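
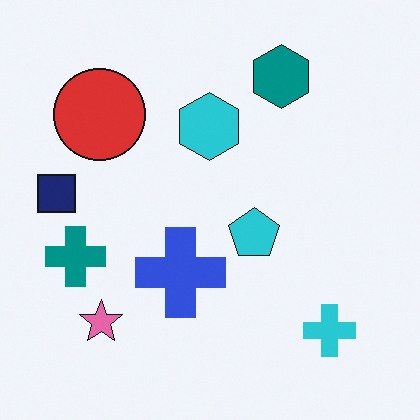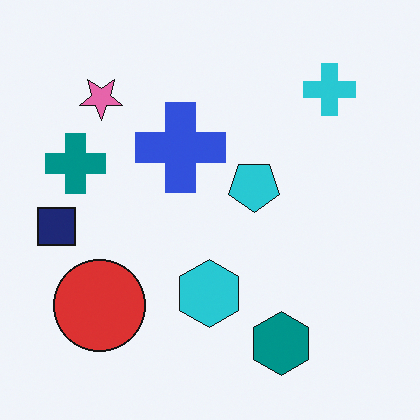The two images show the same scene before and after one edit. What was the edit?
Flipped vertically (top ↔ bottom).

The teal hexagon is in the top-right of the first image and the bottom-right of the second — shapes on opposite sides of the horizontal midline have swapped in a mirror flip.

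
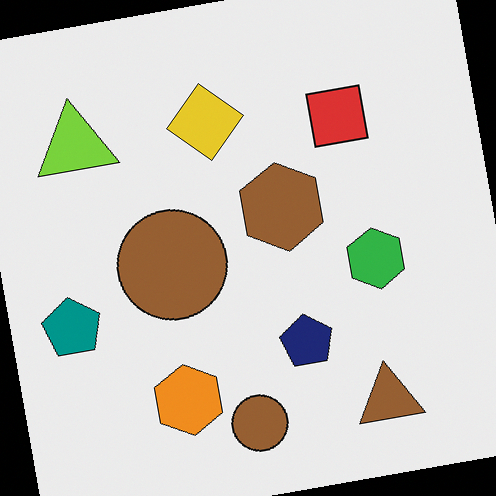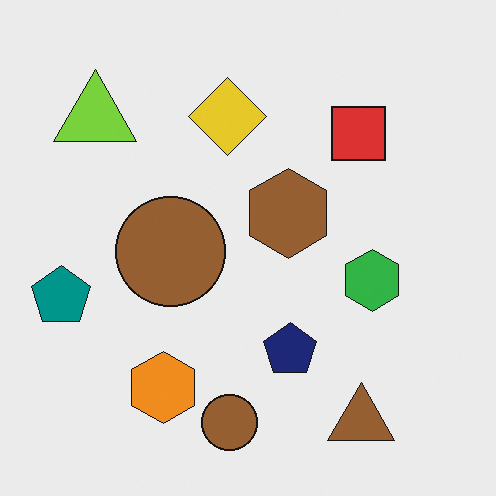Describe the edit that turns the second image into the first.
Rotated counter-clockwise by a slight angle.

Every shape is tilted by the same angle and the image corners show triangular fill wedges — a whole-image rotation by a non-right angle.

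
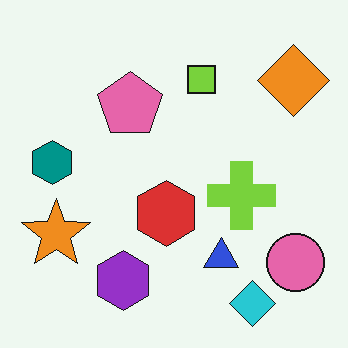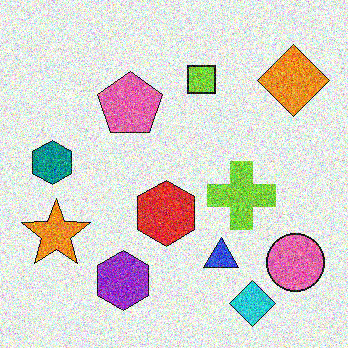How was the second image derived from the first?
Degraded with a thick layer of grain.

Random speckle covers the whole image, including the flat background.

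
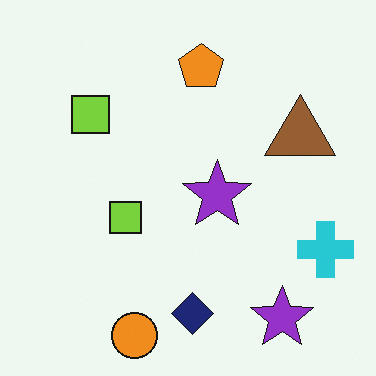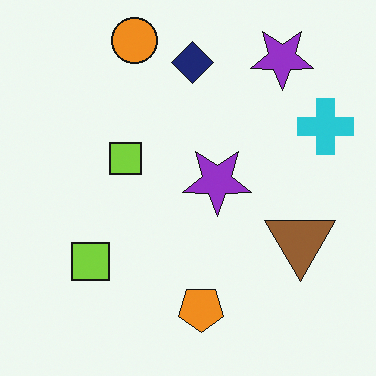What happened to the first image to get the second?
The transformation is: flipped vertically (top ↔ bottom).

The orange circle is in the bottom of the first image and the top of the second — shapes on opposite sides of the horizontal midline have swapped in a mirror flip.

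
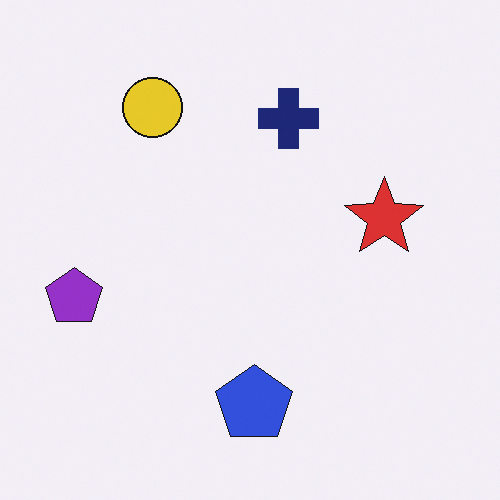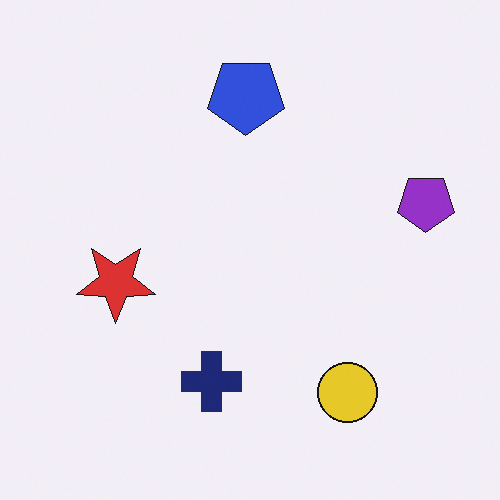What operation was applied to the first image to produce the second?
It was rotated 180°.

The purple pentagon sits in the left of the first image and the right of the second — consistent with a whole-image 180° rotation.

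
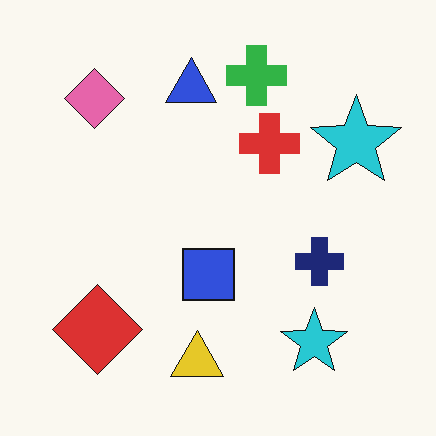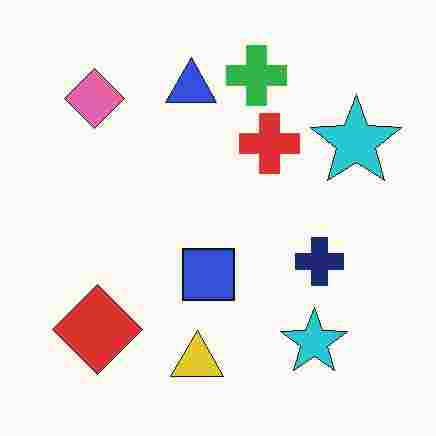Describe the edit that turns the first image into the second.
The second image is the first heavily JPEG-compressed with obvious blocking artifacts.

Blocky 8×8 compression artifacts appear around shape edges and the flat background shows ringing — characteristic JPEG degradation.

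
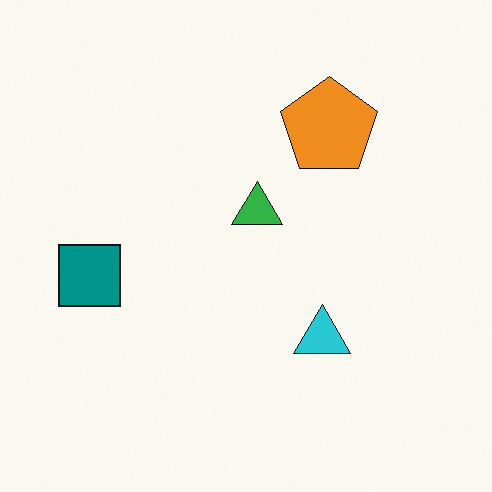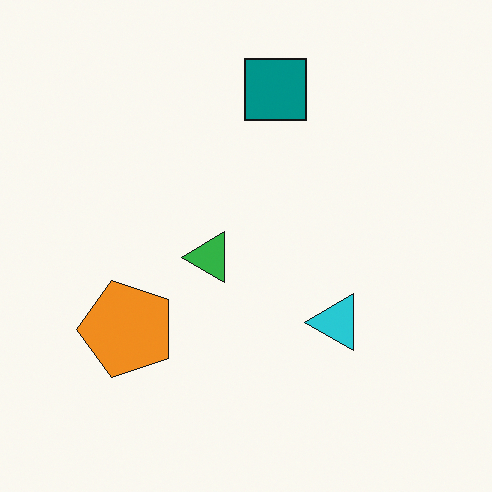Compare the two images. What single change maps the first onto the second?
This is the original image transposed (reflected across the top-left ↔ bottom-right diagonal).

Shapes have swapped their row and column positions — what was in the top-right is now in the bottom-left — a diagonal reflection.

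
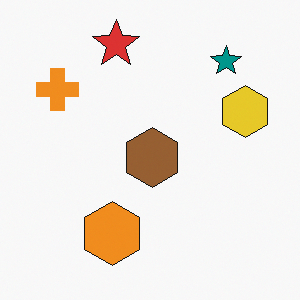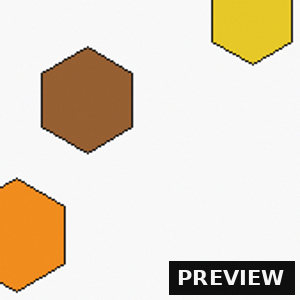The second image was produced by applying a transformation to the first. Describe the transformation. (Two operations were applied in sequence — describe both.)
It was cropped tightly and scaled back up, then watermarked with the text "PREVIEW" in the lower-right corner.

The visible shapes are larger and the field of view is narrower; shapes near the original edges may be partly or wholly outside the frame — a crop-and-rescale. A dark label reading "PREVIEW" appears in the lower-right corner.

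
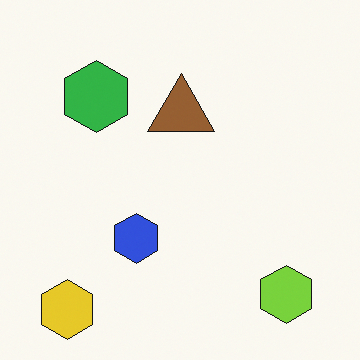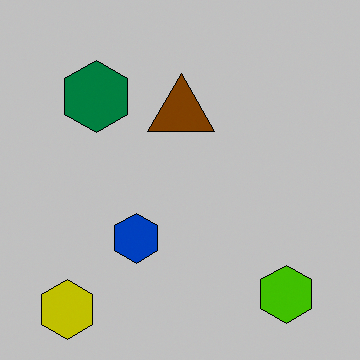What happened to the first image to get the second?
It was heavily posterized to just a handful of flat colors.

Each flat color has snapped to a coarser quantized level — most visibly, the near-white background has dropped to a flat grey.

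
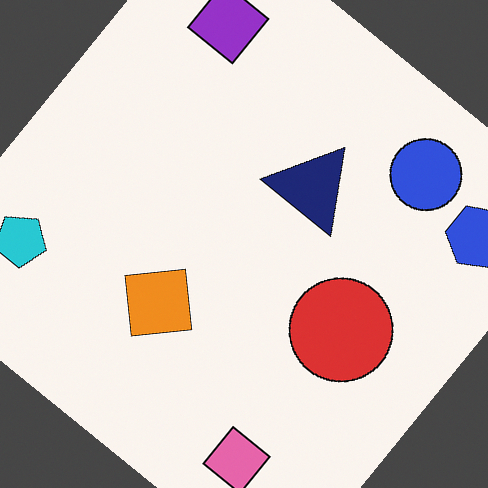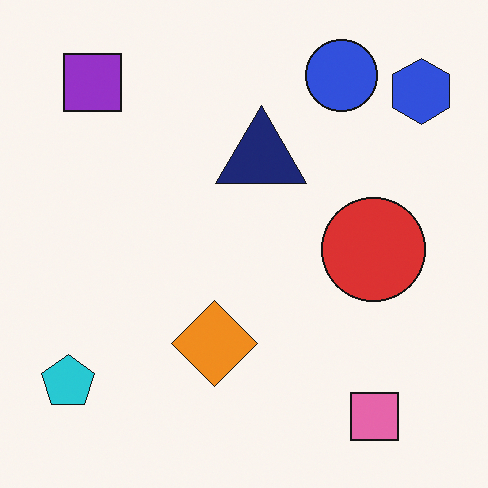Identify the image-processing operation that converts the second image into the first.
It was rotated clockwise by a large amount — several tens of degrees.

Every shape is tilted by the same angle and the image corners show triangular fill wedges — a whole-image rotation by a non-right angle.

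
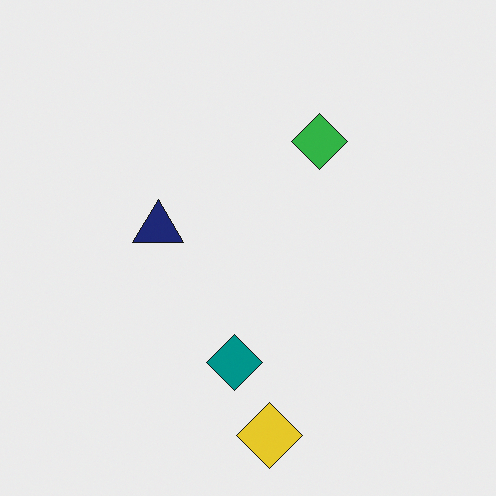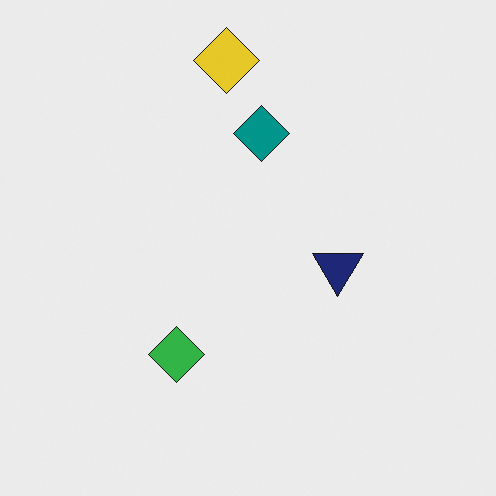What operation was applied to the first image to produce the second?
This is the original image rotated 180°.

The yellow diamond sits in the bottom of the first image and the top of the second — consistent with a whole-image 180° rotation.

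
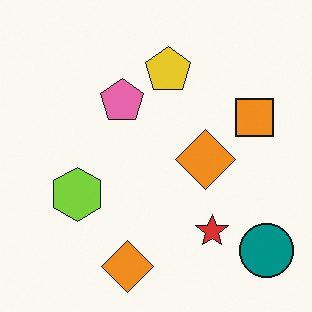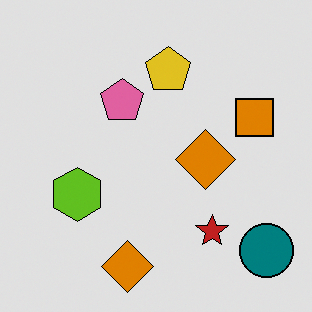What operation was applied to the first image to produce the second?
Posterized to a reduced palette.

Each flat color has snapped to a coarser quantized level — most visibly, the near-white background has dropped to a flat grey.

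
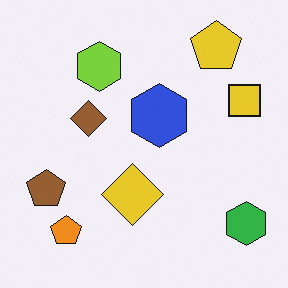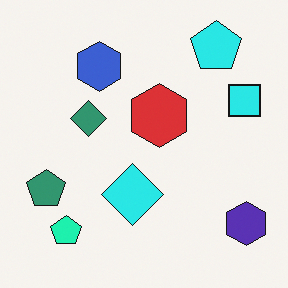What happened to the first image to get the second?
The image was hue-shifted through roughly a third of the color wheel.

Every shape's color has rotated by the same amount around the hue wheel — a uniform hue shift.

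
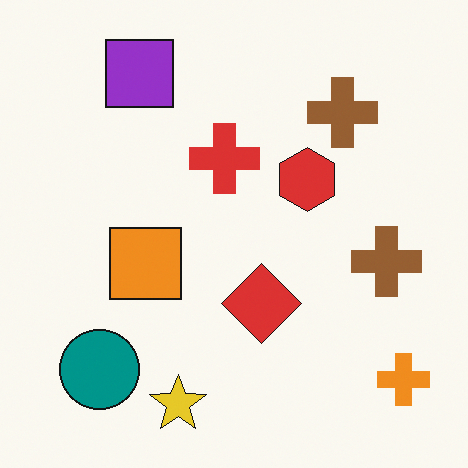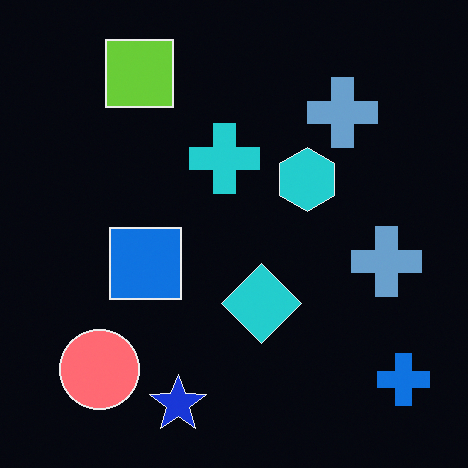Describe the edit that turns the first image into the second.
The transformation is: color-inverted (negative).

The light background has become dark and every shape's color is its complement — a photographic negative.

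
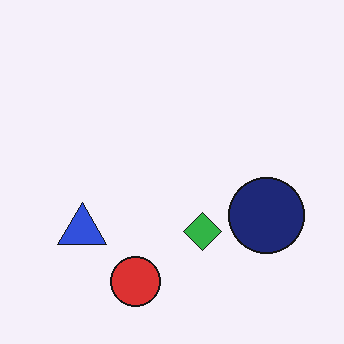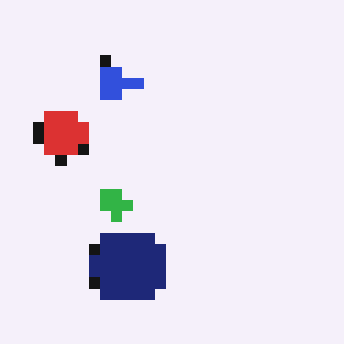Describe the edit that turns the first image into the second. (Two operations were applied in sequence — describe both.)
The image was rotated 90° clockwise, then coarsely pixelated.

The red circle sits in the bottom of the first image and the left of the second — consistent with a whole-image 90° clockwise rotation. Shapes are reduced to large square blocks; fine edges and outlines are lost — a downscale-then-upscale (mosaic) effect.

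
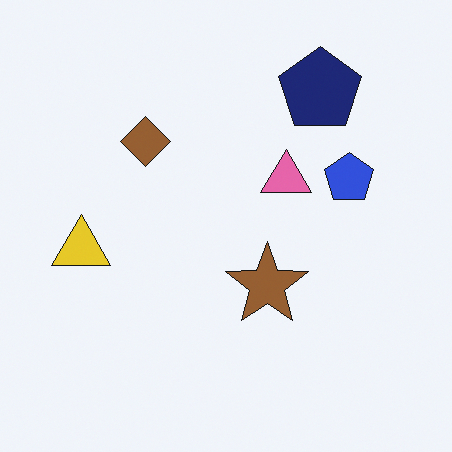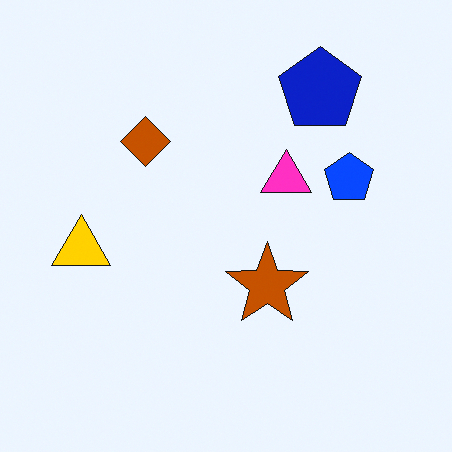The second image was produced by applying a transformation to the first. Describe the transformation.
The transformation is: heavily oversaturated.

All colors are more vivid — a global saturation change.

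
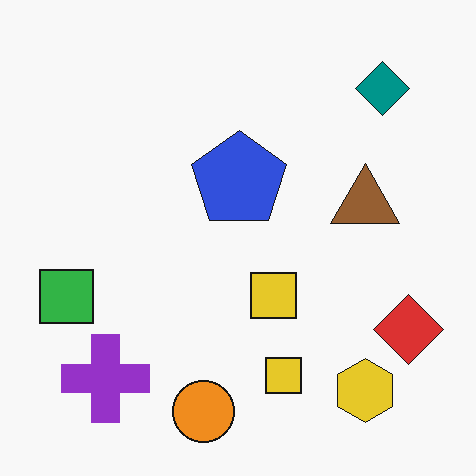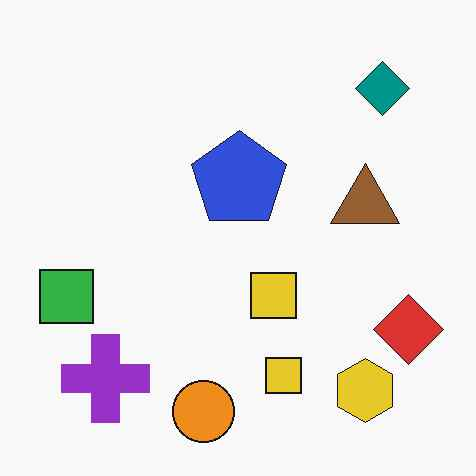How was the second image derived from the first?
This is the original image given moderate JPEG compression.

Blocky 8×8 compression artifacts appear around shape edges and the flat background shows ringing — characteristic JPEG degradation.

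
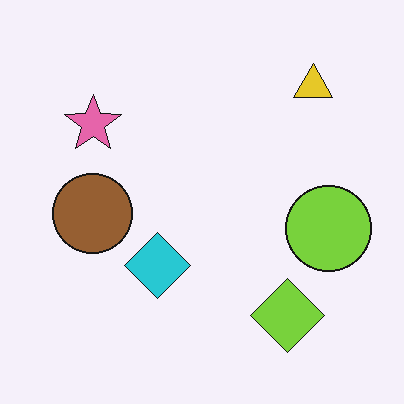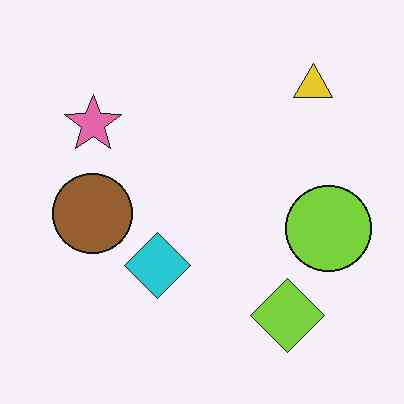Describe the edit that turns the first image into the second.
It was given moderate JPEG compression.

Blocky 8×8 compression artifacts appear around shape edges and the flat background shows ringing — characteristic JPEG degradation.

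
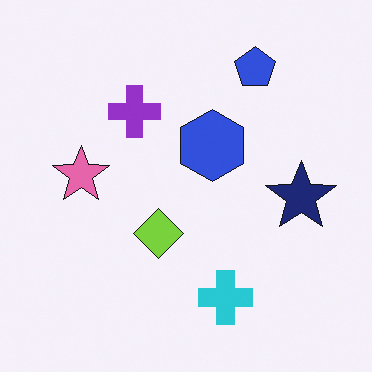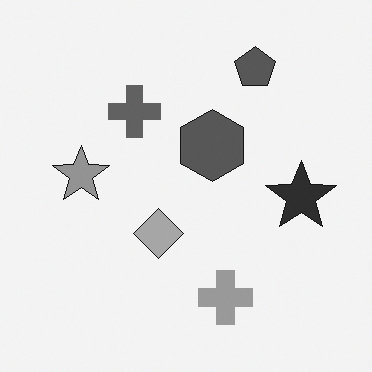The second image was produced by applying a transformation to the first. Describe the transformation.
The image was converted to grayscale.

All color is removed — every shape is now a shade of grey.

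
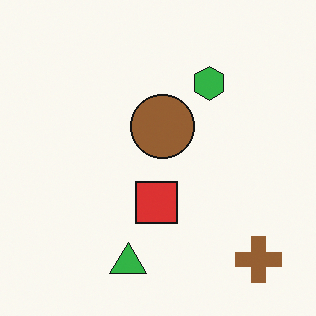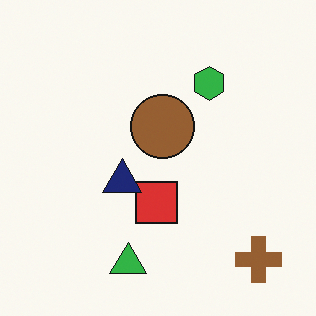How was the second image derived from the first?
The image was overlaid with an additional navy triangle.

A navy triangle appears in the second image that is absent from the first.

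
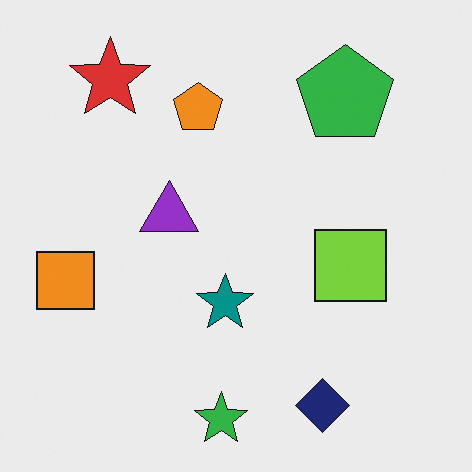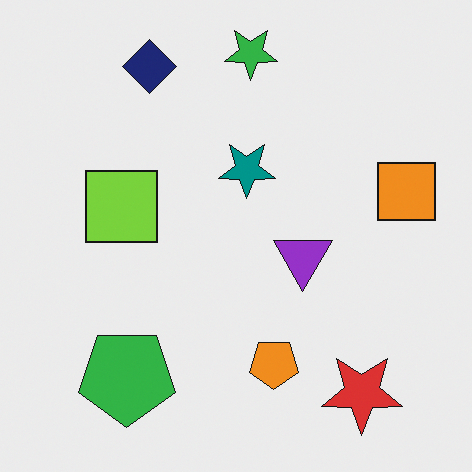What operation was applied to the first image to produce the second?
The image was rotated 180°.

The red star sits in the top-left of the first image and the bottom-right of the second — consistent with a whole-image 180° rotation.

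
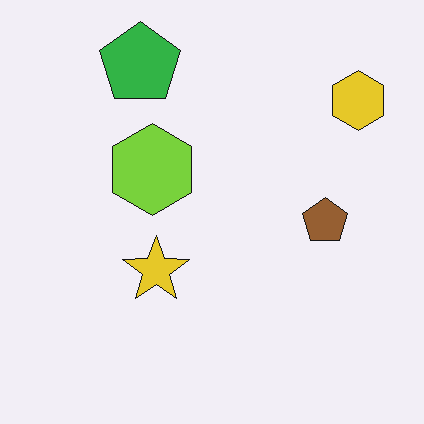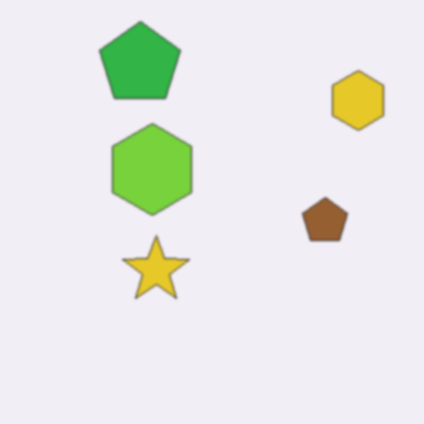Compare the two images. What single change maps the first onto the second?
This is the original image given a subtle gaussian blur.

Shape edges and outlines are uniformly softened across the whole image.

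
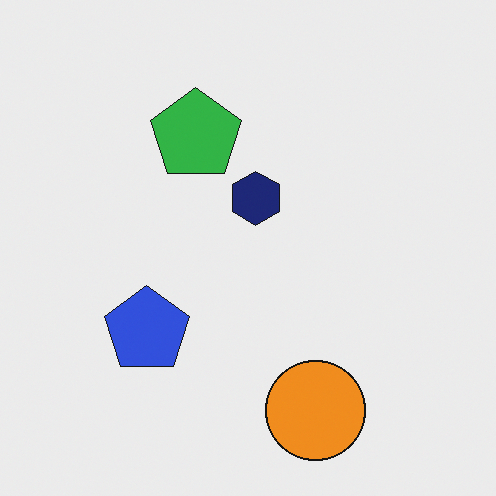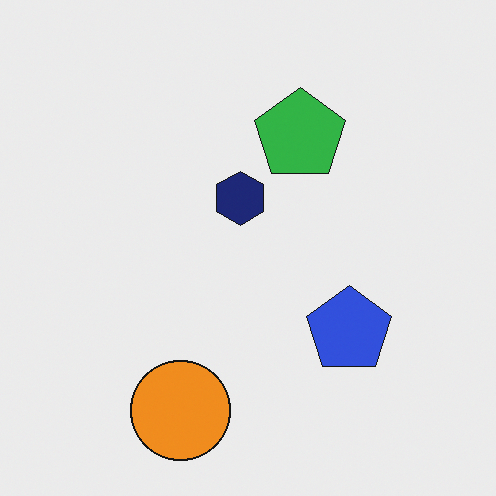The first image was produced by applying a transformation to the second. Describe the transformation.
The transformation is: flipped horizontally (left ↔ right).

The blue pentagon is in the right of the second image and the left of the first — shapes on opposite sides of the vertical midline have swapped in a mirror flip.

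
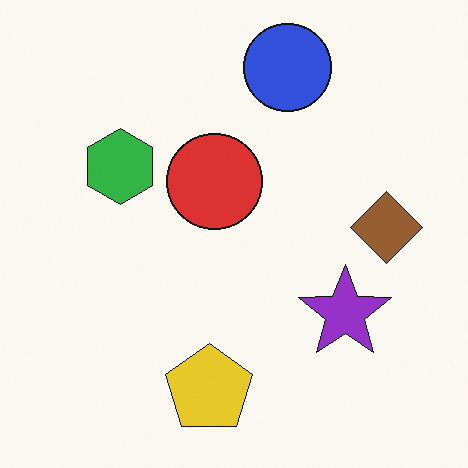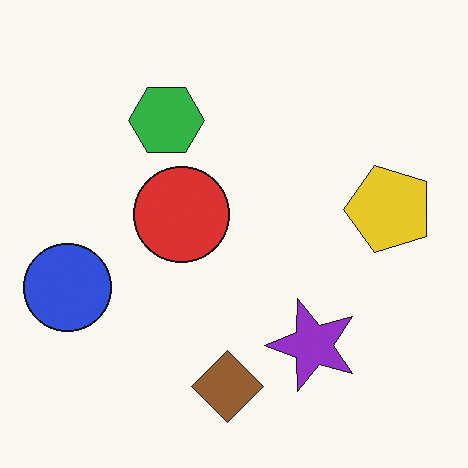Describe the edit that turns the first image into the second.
The second image is the first transposed (reflected across the top-left ↔ bottom-right diagonal).

Shapes have swapped their row and column positions — what was in the top-right is now in the bottom-left — a diagonal reflection.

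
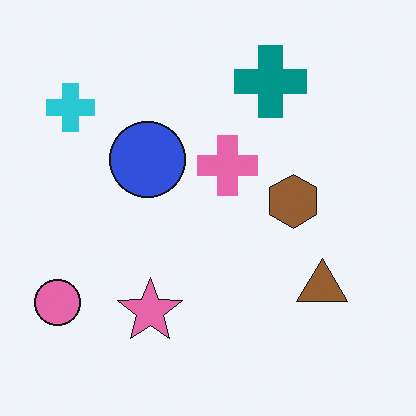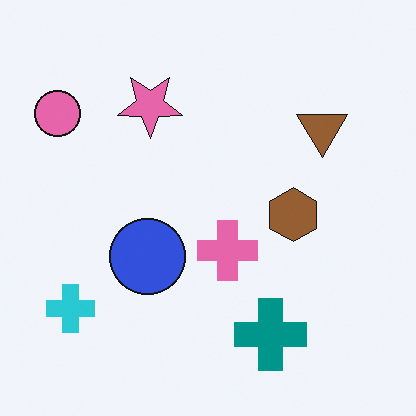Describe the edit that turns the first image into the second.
The transformation is: flipped vertically (top ↔ bottom).

The teal cross is in the top of the first image and the bottom of the second — shapes on opposite sides of the horizontal midline have swapped in a mirror flip.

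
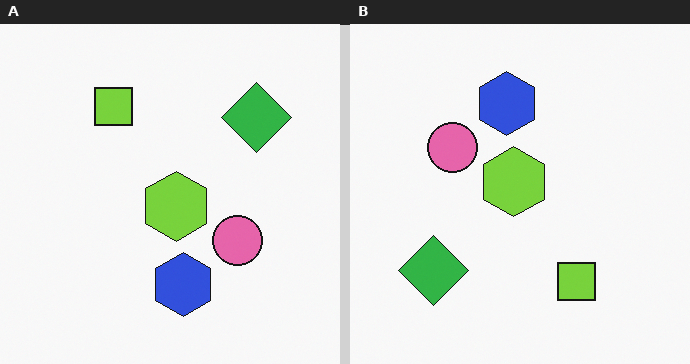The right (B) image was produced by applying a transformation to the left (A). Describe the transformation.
It was rotated 180°.

The green diamond sits in the top-right of the left (A) image and the bottom-left of the right (B) — consistent with a whole-image 180° rotation.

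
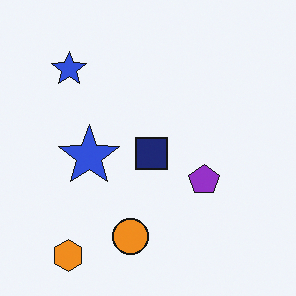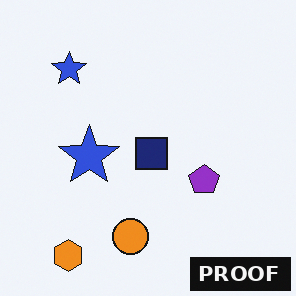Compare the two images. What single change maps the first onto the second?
The image was watermarked with the text "PROOF" in the lower-right corner.

A dark label reading "PROOF" appears in the lower-right corner.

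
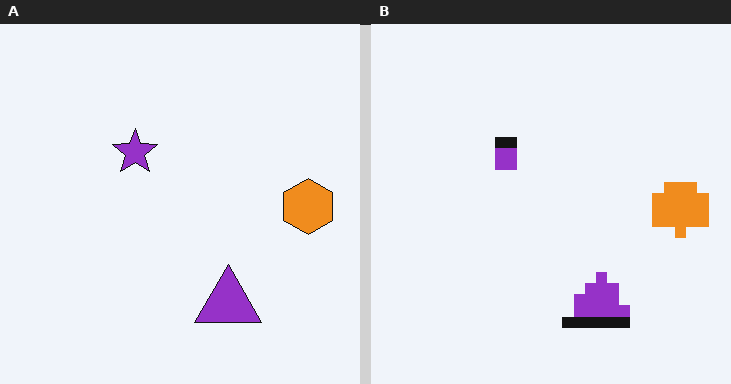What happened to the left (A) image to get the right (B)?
The image was coarsely pixelated.

Shapes are reduced to large square blocks; fine edges and outlines are lost — a downscale-then-upscale (mosaic) effect.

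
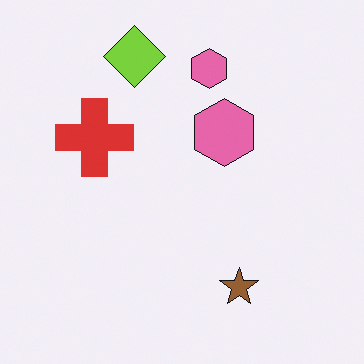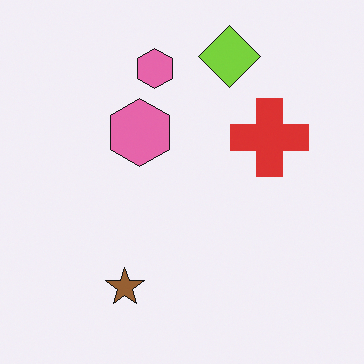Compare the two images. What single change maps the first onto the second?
The transformation is: flipped horizontally (left ↔ right).

The red cross is in the left of the first image and the right of the second — shapes on opposite sides of the vertical midline have swapped in a mirror flip.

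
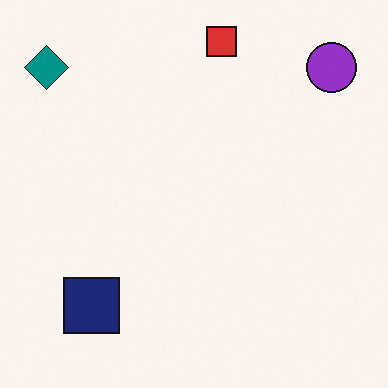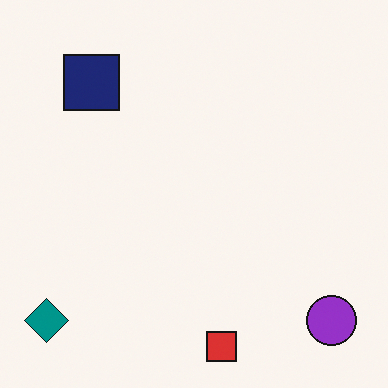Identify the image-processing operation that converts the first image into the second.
The image was flipped vertically (top ↔ bottom).

The red square is in the top of the first image and the bottom of the second — shapes on opposite sides of the horizontal midline have swapped in a mirror flip.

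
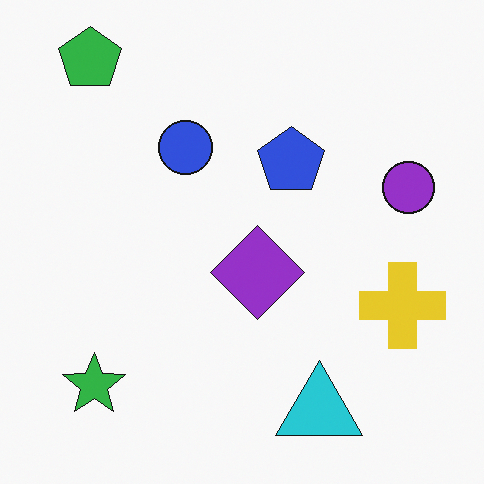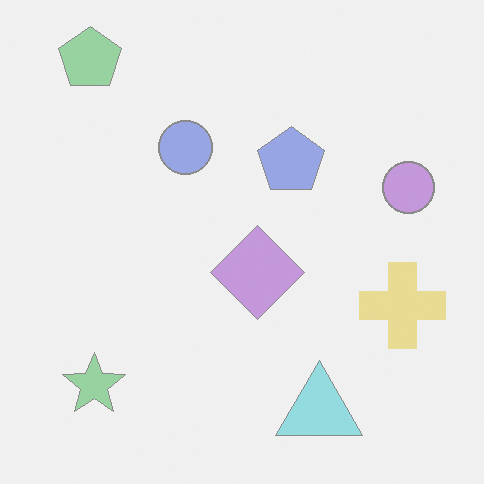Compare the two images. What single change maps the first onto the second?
This is the original image washed out (contrast reduced).

Tones are pushed toward mid-grey across the whole image — a global contrast change.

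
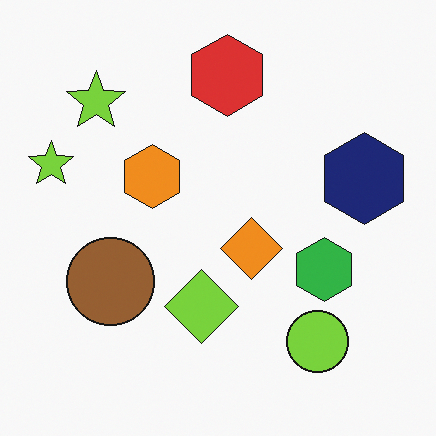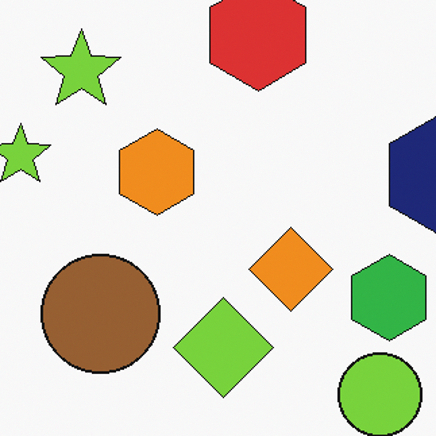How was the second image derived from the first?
The transformation is: cropped to a modestly smaller region and rescaled.

The visible shapes are larger and the field of view is narrower; shapes near the original edges may be partly or wholly outside the frame — a crop-and-rescale.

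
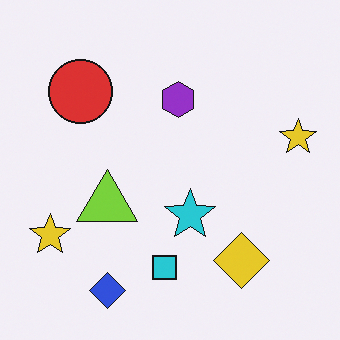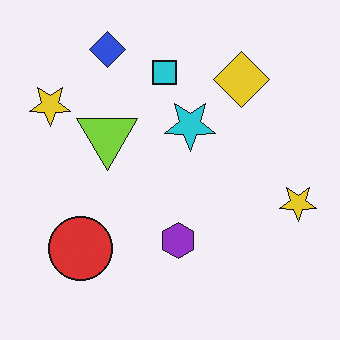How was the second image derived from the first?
The second image is the first flipped vertically (top ↔ bottom).

The blue diamond is in the bottom-left of the first image and the top-left of the second — shapes on opposite sides of the horizontal midline have swapped in a mirror flip.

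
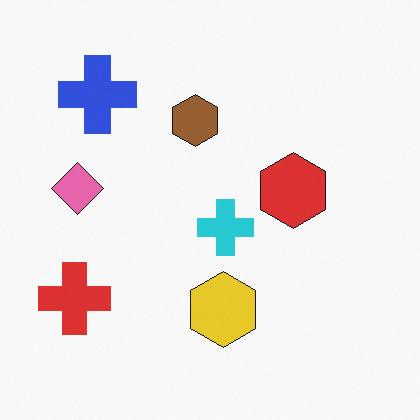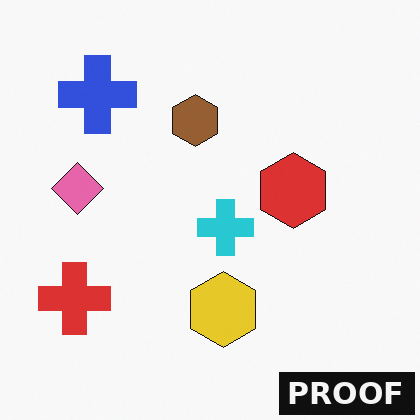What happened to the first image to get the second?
Watermarked with the text "PROOF" in the lower-right corner.

A dark label reading "PROOF" appears in the lower-right corner.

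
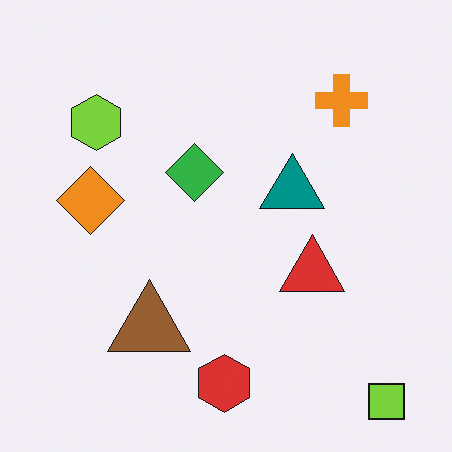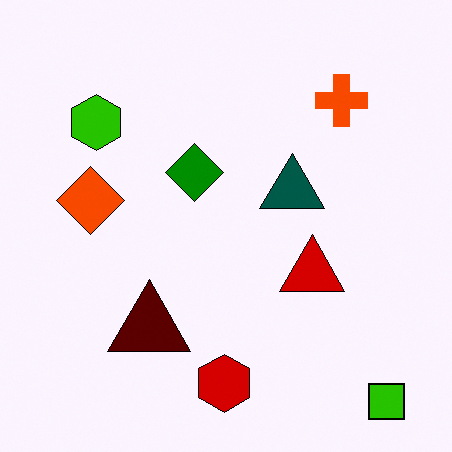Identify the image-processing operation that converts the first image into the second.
Boosted in contrast.

Tones are pushed away from mid-grey across the whole image — a global contrast change.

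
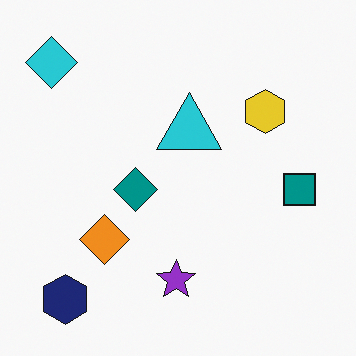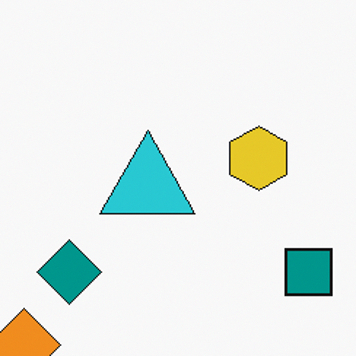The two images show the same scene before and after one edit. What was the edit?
It was cropped slightly and scaled back up.

The visible shapes are larger and the field of view is narrower; shapes near the original edges may be partly or wholly outside the frame — a crop-and-rescale.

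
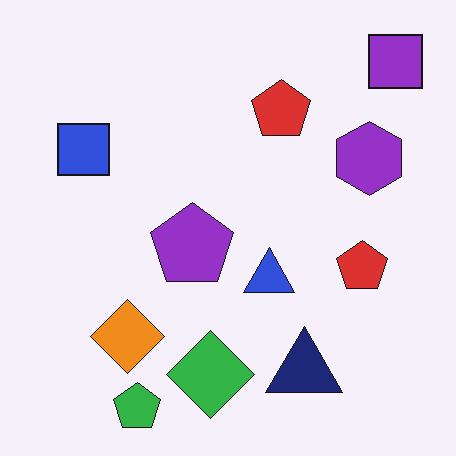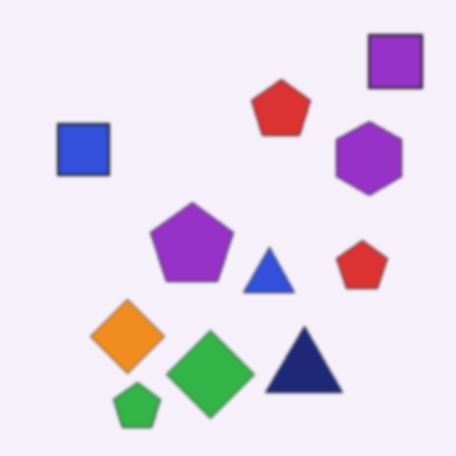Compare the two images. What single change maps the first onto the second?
The transformation is: lightly blurred.

Shape edges and outlines are uniformly softened across the whole image.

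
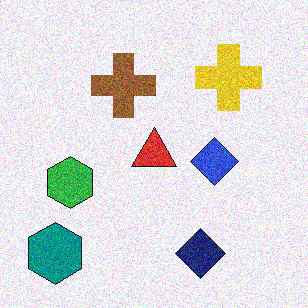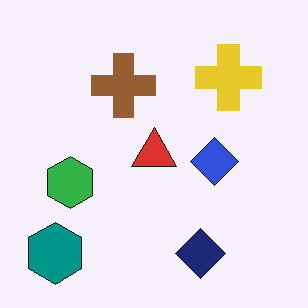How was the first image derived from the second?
Degraded with moderate additive noise.

Random speckle covers the whole image, including the flat background.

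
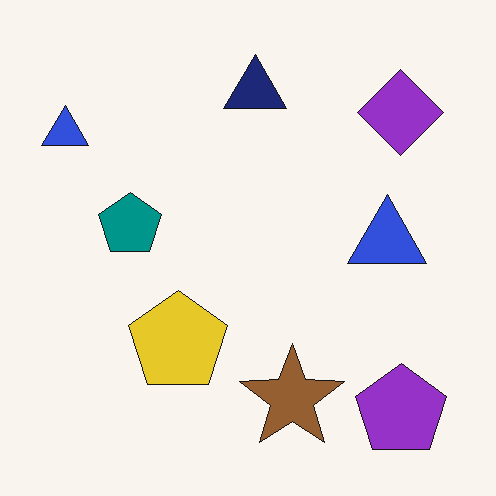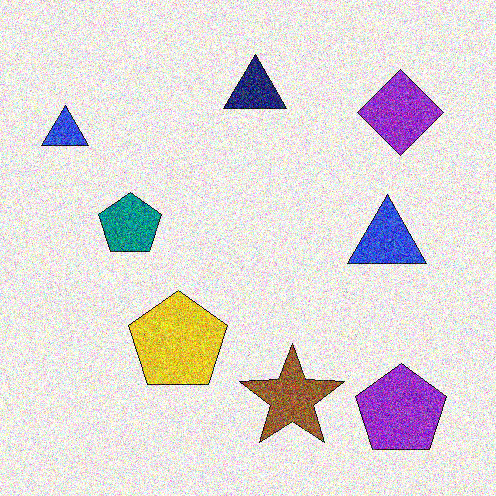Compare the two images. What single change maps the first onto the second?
It was degraded with heavy additive noise.

Random speckle covers the whole image, including the flat background.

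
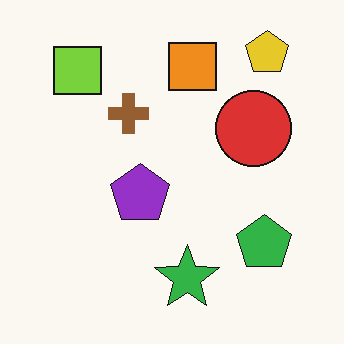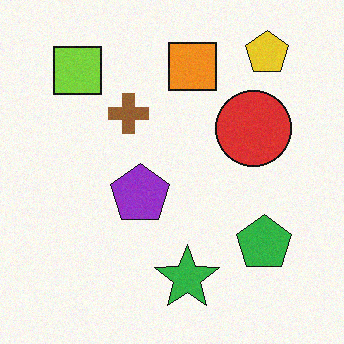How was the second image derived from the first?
The second image is the first degraded with subtle gaussian noise.

Random speckle covers the whole image, including the flat background.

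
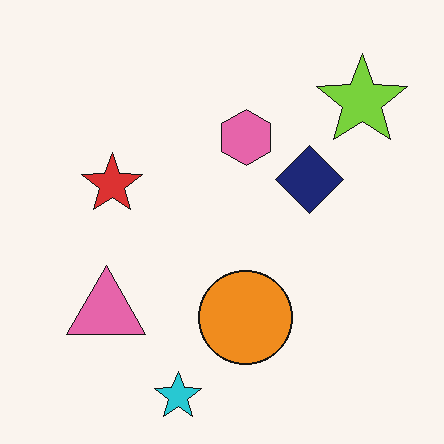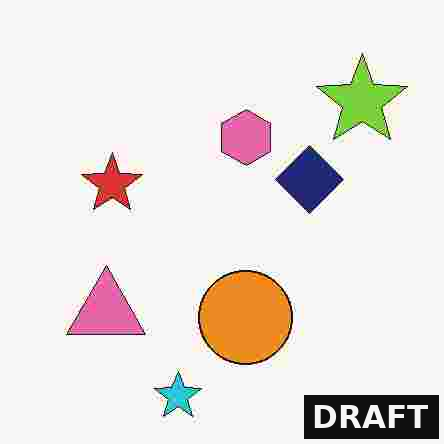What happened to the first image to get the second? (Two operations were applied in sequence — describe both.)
Heavily JPEG-compressed with obvious blocking artifacts, then watermarked with the text "DRAFT" in the lower-right corner.

Blocky 8×8 compression artifacts appear around shape edges and the flat background shows ringing — characteristic JPEG degradation. A dark label reading "DRAFT" appears in the lower-right corner.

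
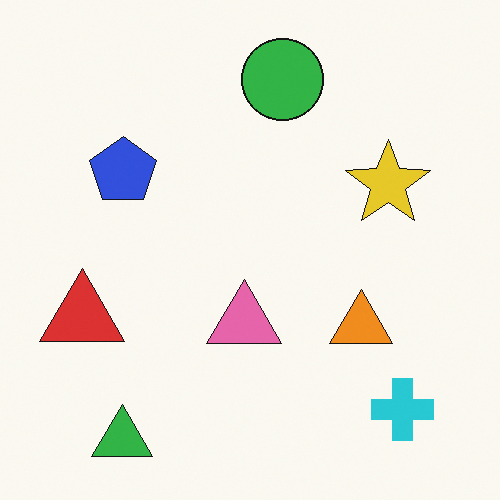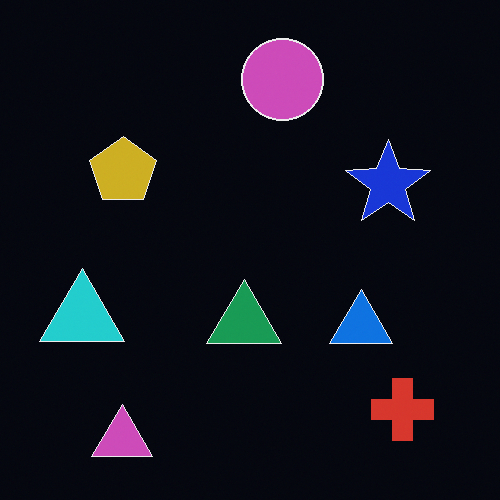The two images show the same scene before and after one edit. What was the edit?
It was color-inverted (negative).

The light background has become dark and every shape's color is its complement — a photographic negative.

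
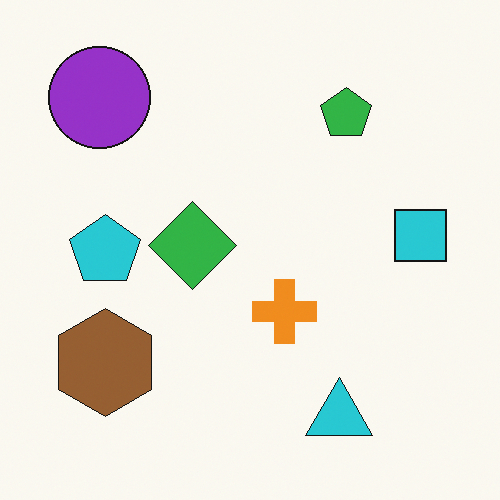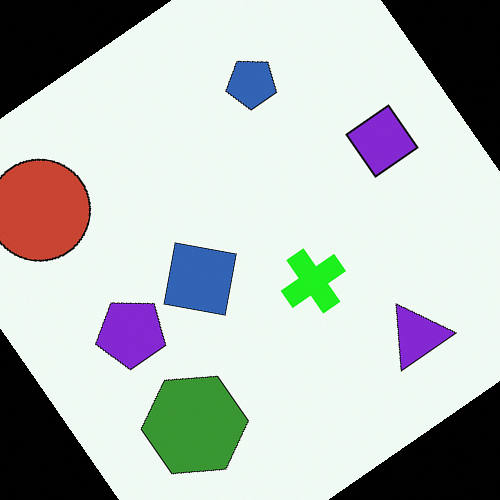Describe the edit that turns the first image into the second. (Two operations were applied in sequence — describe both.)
The image was rotated counter-clockwise by a large amount — several tens of degrees, then hue-shifted by a moderate amount.

Every shape is tilted by the same angle and the image corners show triangular fill wedges — a whole-image rotation by a non-right angle. Every shape's color has rotated by the same amount around the hue wheel — a uniform hue shift.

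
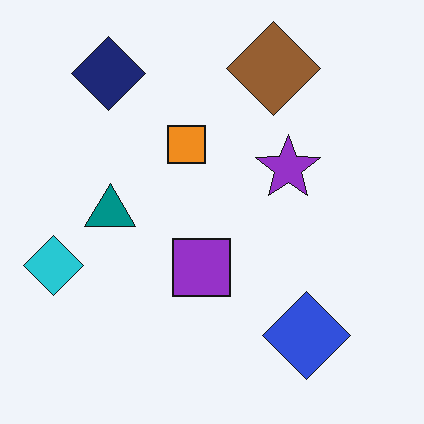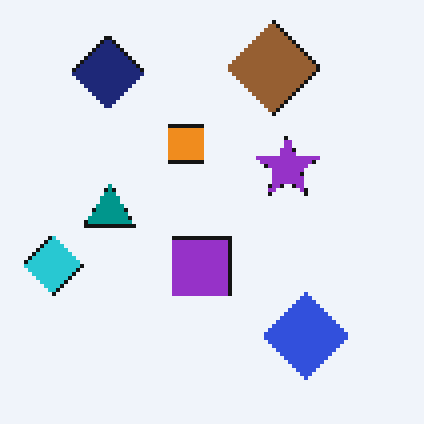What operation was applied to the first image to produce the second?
This is the original image lightly pixelated (a mild mosaic effect).

Shapes are reduced to large square blocks; fine edges and outlines are lost — a downscale-then-upscale (mosaic) effect.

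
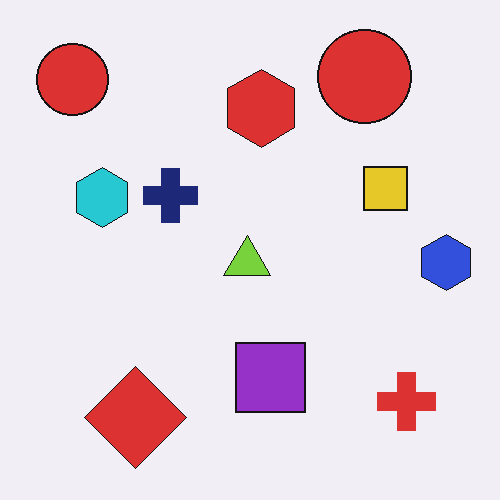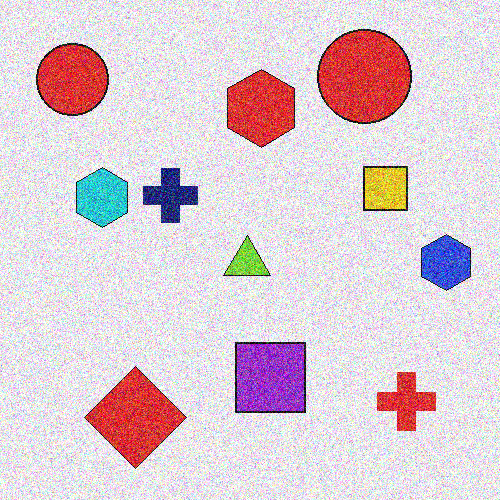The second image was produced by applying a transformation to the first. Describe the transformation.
Degraded with a thick layer of grain.

Random speckle covers the whole image, including the flat background.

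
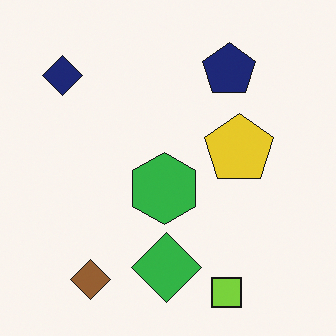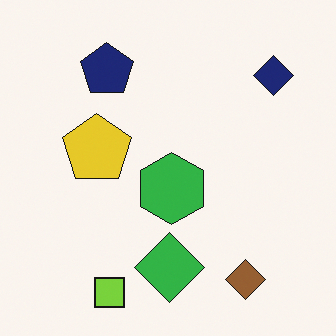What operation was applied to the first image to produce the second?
The second image is the first flipped horizontally (left ↔ right).

The navy diamond is in the top-left of the first image and the top-right of the second — shapes on opposite sides of the vertical midline have swapped in a mirror flip.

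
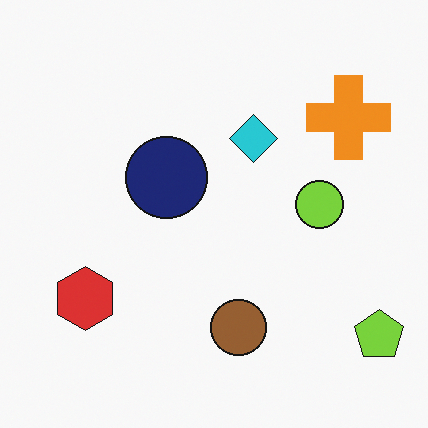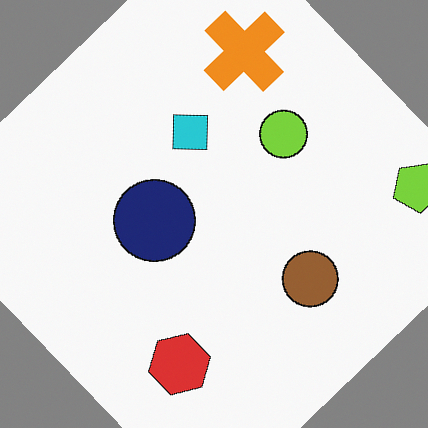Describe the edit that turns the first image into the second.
The transformation is: rotated counter-clockwise by a large amount — several tens of degrees.

Every shape is tilted by the same angle and the image corners show triangular fill wedges — a whole-image rotation by a non-right angle.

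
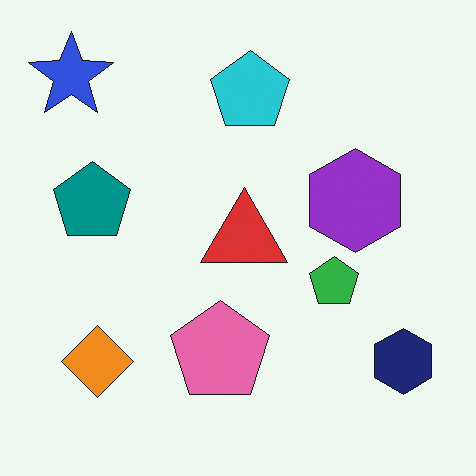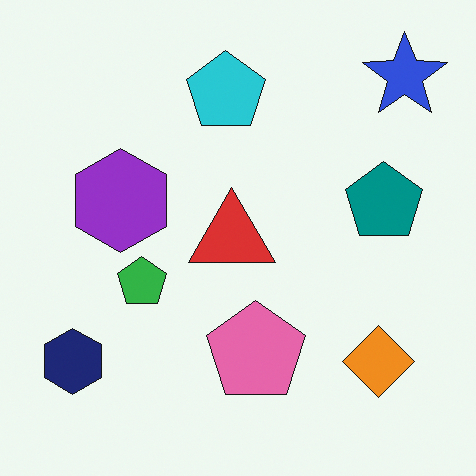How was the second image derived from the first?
Flipped horizontally (left ↔ right).

The blue star is in the top-left of the first image and the top-right of the second — shapes on opposite sides of the vertical midline have swapped in a mirror flip.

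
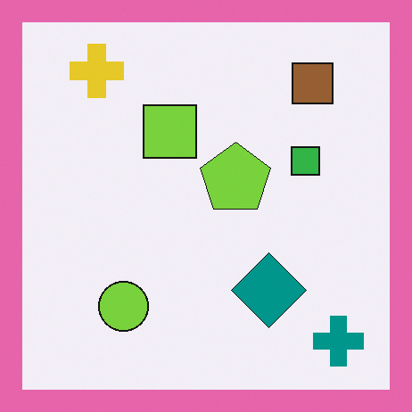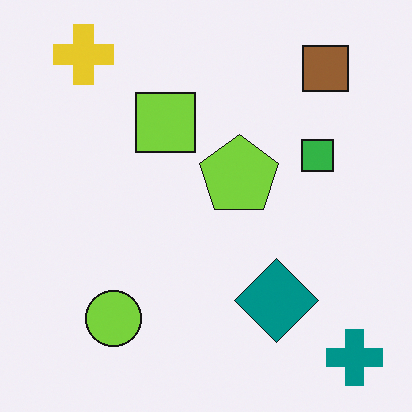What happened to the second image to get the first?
The transformation is: framed with a pink border.

A solid pink frame runs around the edge of the first image, with the content slightly shrunk inside it.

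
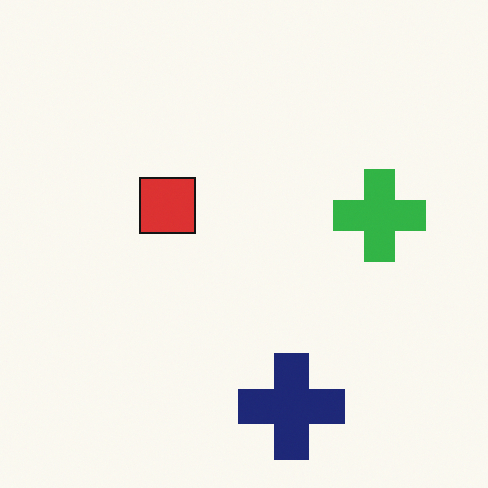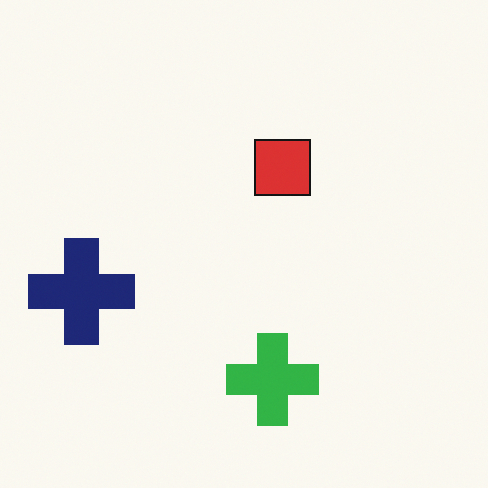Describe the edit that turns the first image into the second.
The second image is the first rotated 90° clockwise.

The navy cross sits in the bottom of the first image and the left of the second — consistent with a whole-image 90° clockwise rotation.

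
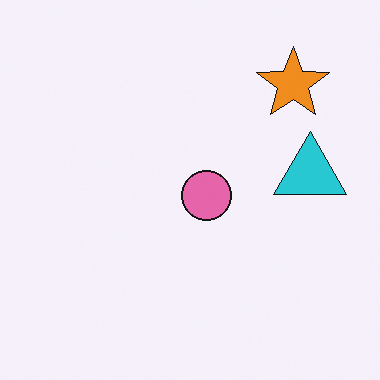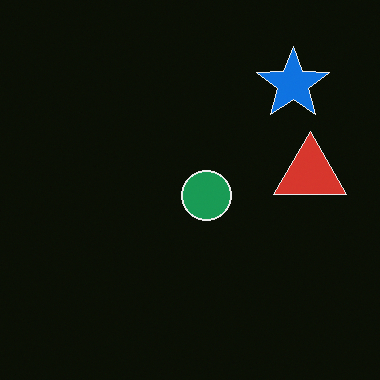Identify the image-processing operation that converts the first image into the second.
The second image is the first color-inverted (negative).

The light background has become dark and every shape's color is its complement — a photographic negative.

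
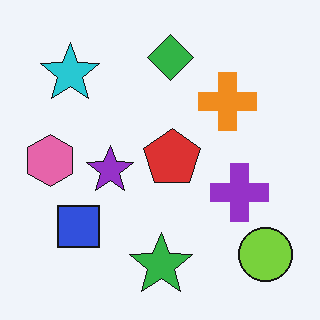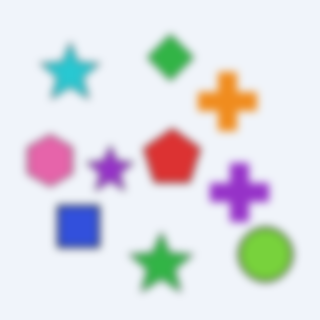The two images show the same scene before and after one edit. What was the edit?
The second image is the first moderately blurred.

Shape edges and outlines are uniformly softened across the whole image.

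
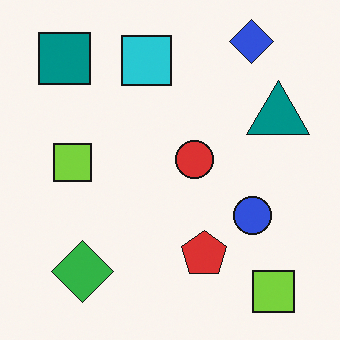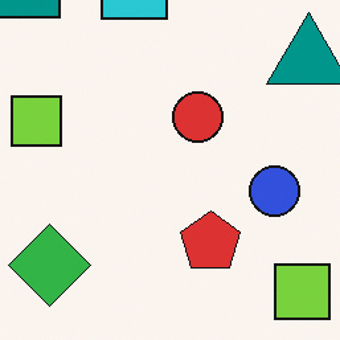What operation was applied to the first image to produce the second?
The transformation is: cropped slightly and scaled back up.

The visible shapes are larger and the field of view is narrower; shapes near the original edges may be partly or wholly outside the frame — a crop-and-rescale.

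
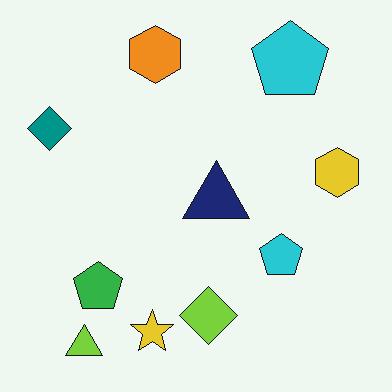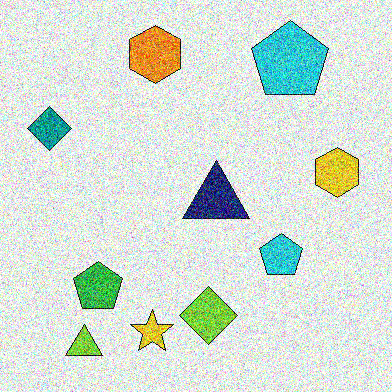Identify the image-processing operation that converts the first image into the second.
The second image is the first degraded with strong gaussian noise.

Random speckle covers the whole image, including the flat background.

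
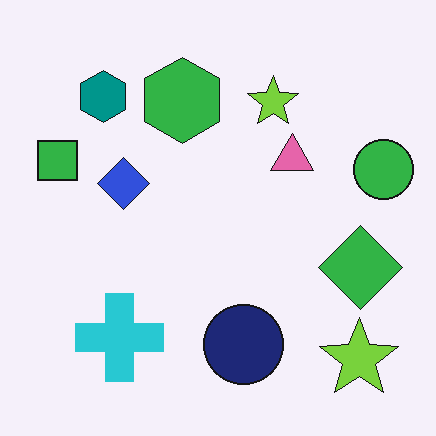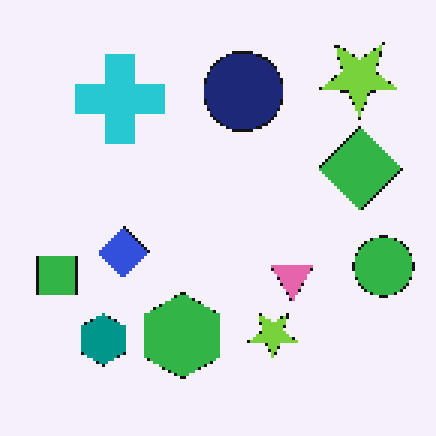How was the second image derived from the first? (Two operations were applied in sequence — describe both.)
Flipped vertically (top ↔ bottom), then mildly pixelated.

The navy circle is in the bottom of the first image and the top of the second — shapes on opposite sides of the horizontal midline have swapped in a mirror flip. Shapes are reduced to large square blocks; fine edges and outlines are lost — a downscale-then-upscale (mosaic) effect.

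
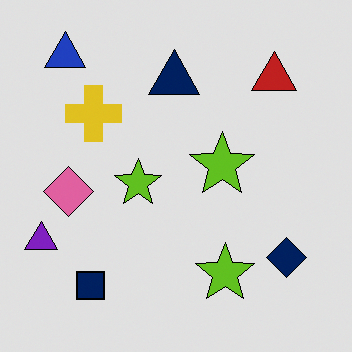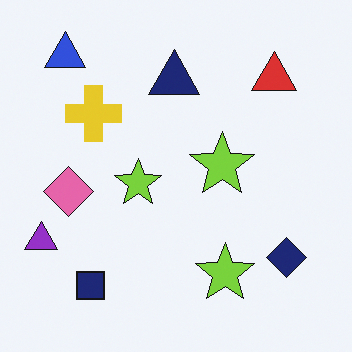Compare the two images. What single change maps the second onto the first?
It was posterized to a reduced palette.

Each flat color has snapped to a coarser quantized level — most visibly, the near-white background has dropped to a flat grey.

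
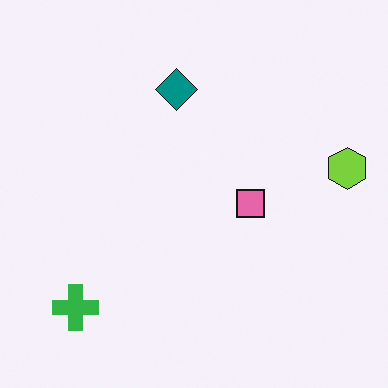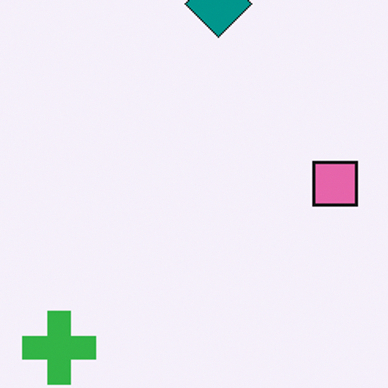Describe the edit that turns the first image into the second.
Cropped slightly and scaled back up.

The visible shapes are larger and the field of view is narrower; shapes near the original edges may be partly or wholly outside the frame — a crop-and-rescale.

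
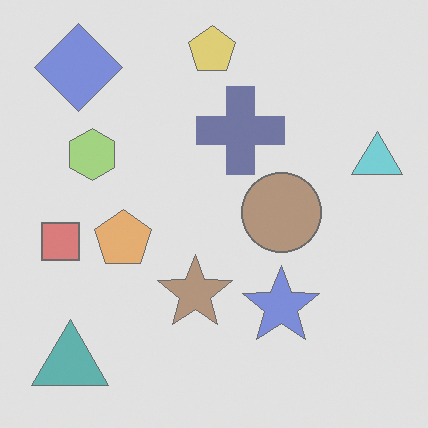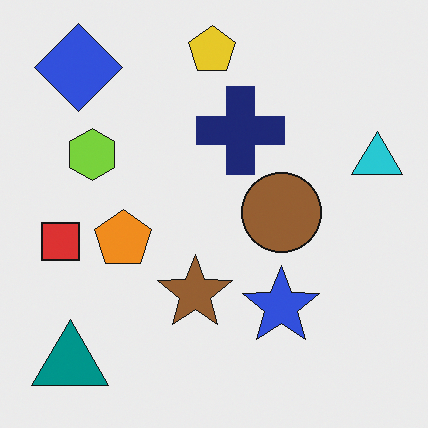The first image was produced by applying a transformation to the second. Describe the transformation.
The image was washed out (contrast reduced).

Tones are pushed toward mid-grey across the whole image — a global contrast change.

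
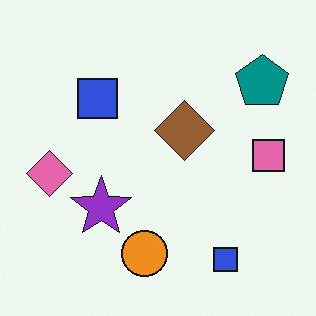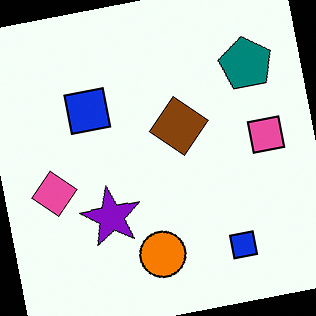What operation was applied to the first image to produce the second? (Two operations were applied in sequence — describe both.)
The image was rotated counter-clockwise by a few degrees, then given slightly increased contrast.

Every shape is tilted by the same angle and the image corners show triangular fill wedges — a whole-image rotation by a non-right angle. Tones are pushed away from mid-grey across the whole image — a global contrast change.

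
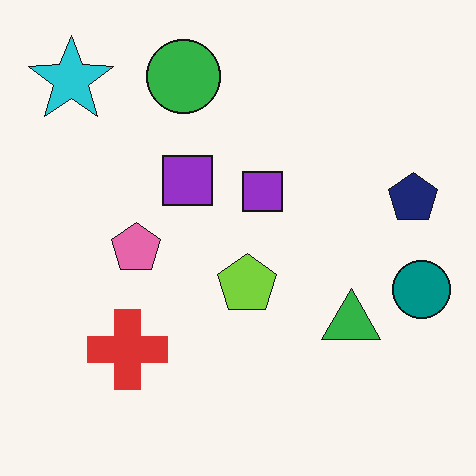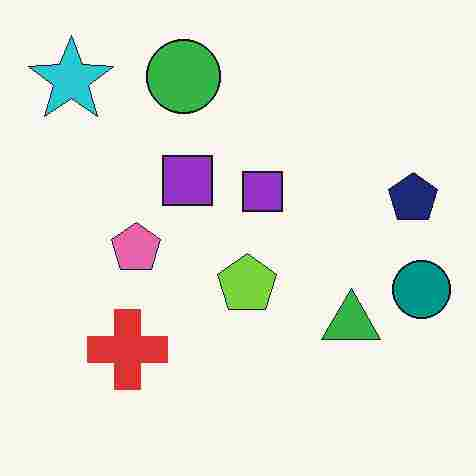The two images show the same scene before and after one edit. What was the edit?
The transformation is: heavily JPEG-compressed with obvious blocking artifacts.

Blocky 8×8 compression artifacts appear around shape edges and the flat background shows ringing — characteristic JPEG degradation.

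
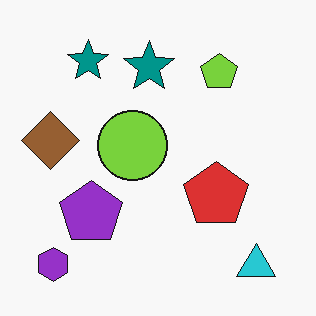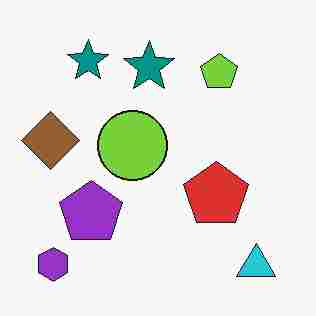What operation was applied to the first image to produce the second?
Heavily JPEG-compressed with obvious blocking artifacts.

Blocky 8×8 compression artifacts appear around shape edges and the flat background shows ringing — characteristic JPEG degradation.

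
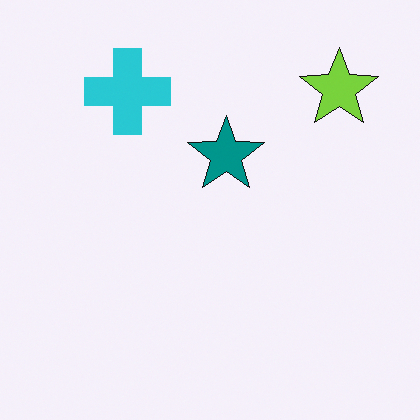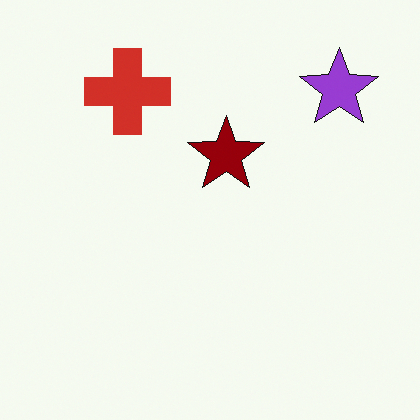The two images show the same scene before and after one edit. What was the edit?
This is the original image hue-shifted by a large amount.

Every shape's color has rotated by the same amount around the hue wheel — a uniform hue shift.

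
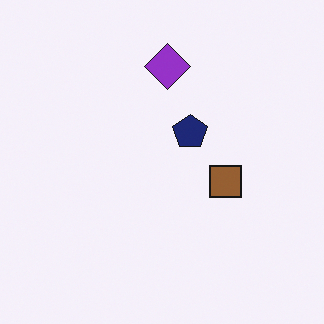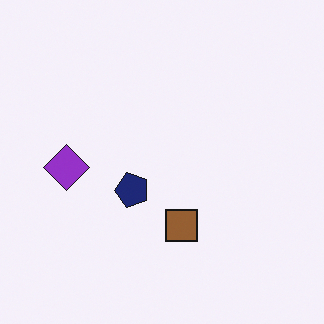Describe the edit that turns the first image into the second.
This is the original image transposed (reflected across the top-left ↔ bottom-right diagonal).

Shapes have swapped their row and column positions — what was in the top-right is now in the bottom-left — a diagonal reflection.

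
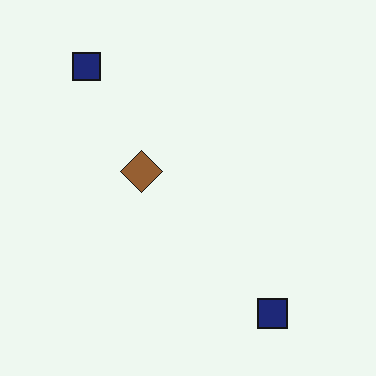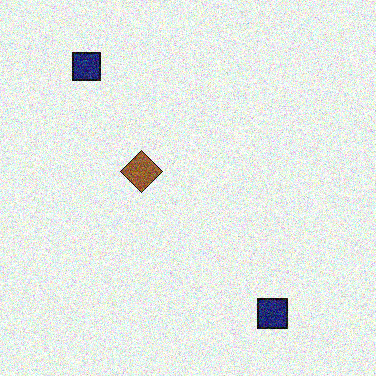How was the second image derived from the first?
This is the original image degraded with moderate additive noise.

Random speckle covers the whole image, including the flat background.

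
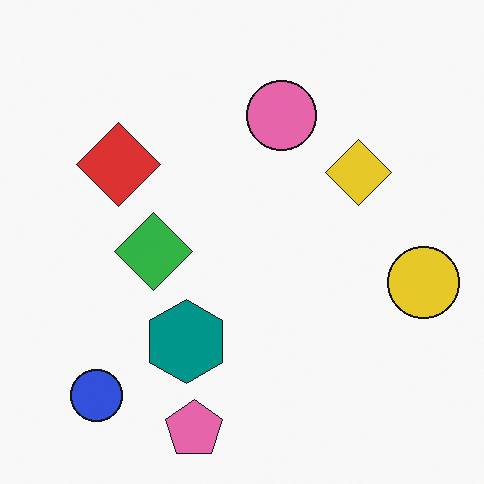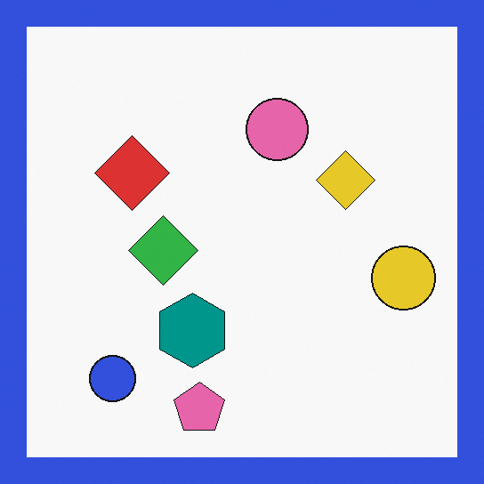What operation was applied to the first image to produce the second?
It was framed with a blue border.

A solid blue frame runs around the edge of the second image, with the content slightly shrunk inside it.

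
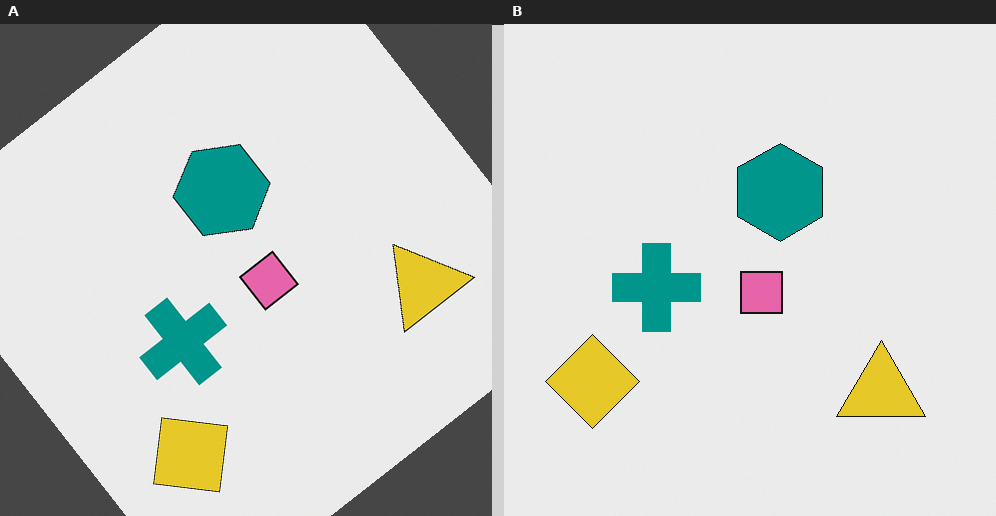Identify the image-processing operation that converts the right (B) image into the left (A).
It was rotated counter-clockwise by a large amount — several tens of degrees.

Every shape is tilted by the same angle and the image corners show triangular fill wedges — a whole-image rotation by a non-right angle.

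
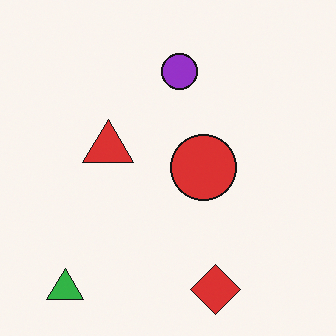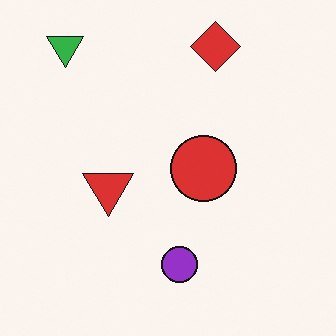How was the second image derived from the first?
Flipped vertically (top ↔ bottom).

The red diamond is in the bottom of the first image and the top of the second — shapes on opposite sides of the horizontal midline have swapped in a mirror flip.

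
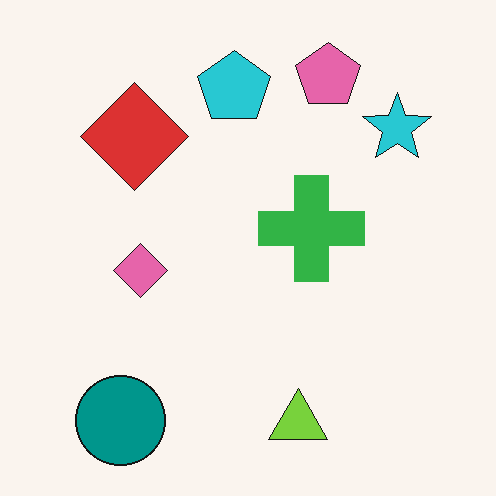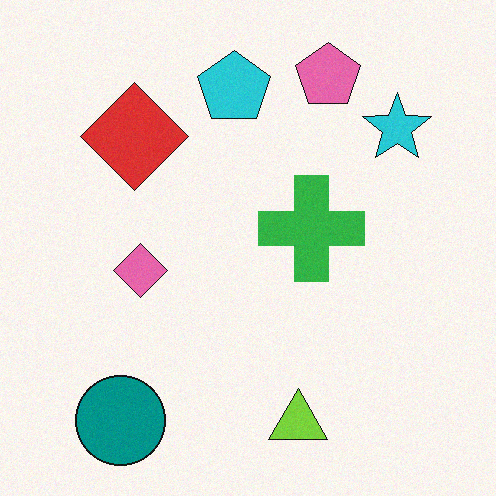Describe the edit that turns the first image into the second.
The transformation is: degraded with a light layer of grain.

Random speckle covers the whole image, including the flat background.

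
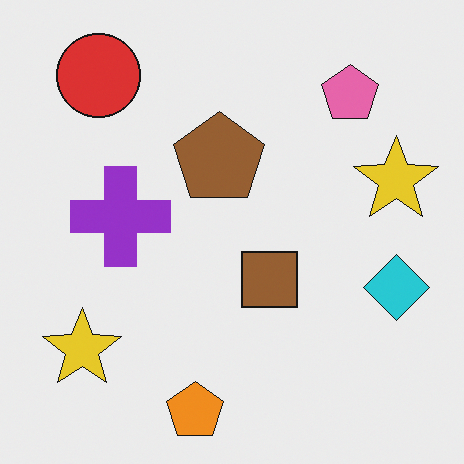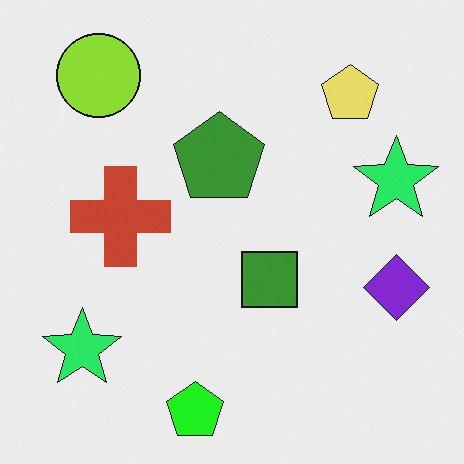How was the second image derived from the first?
This is the original image hue-shifted noticeably.

Every shape's color has rotated by the same amount around the hue wheel — a uniform hue shift.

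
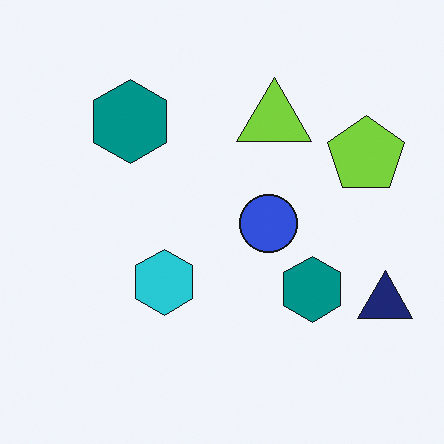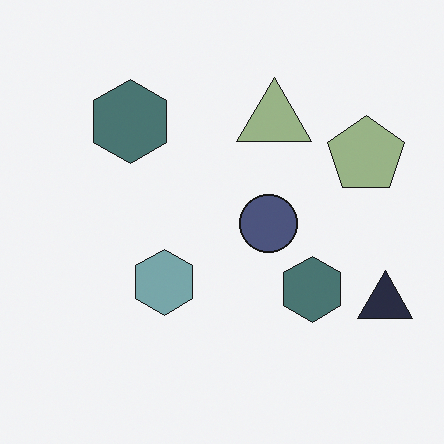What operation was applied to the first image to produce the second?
The transformation is: heavily desaturated.

All colors are more muted and greyish — a global saturation change.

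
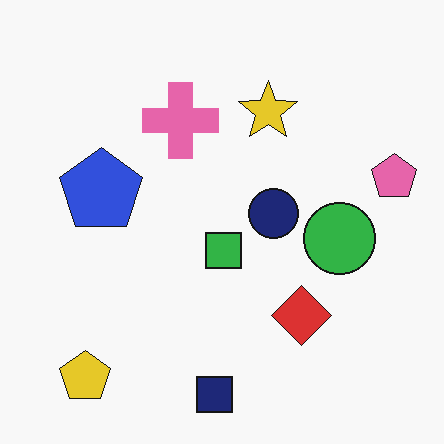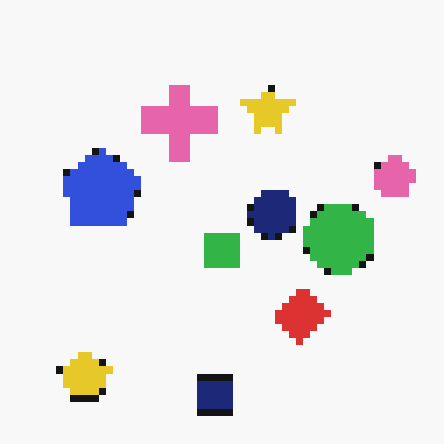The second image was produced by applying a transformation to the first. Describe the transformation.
This is the original image moderately pixelated.

Shapes are reduced to large square blocks; fine edges and outlines are lost — a downscale-then-upscale (mosaic) effect.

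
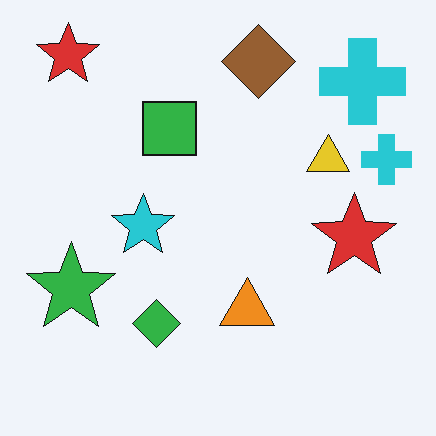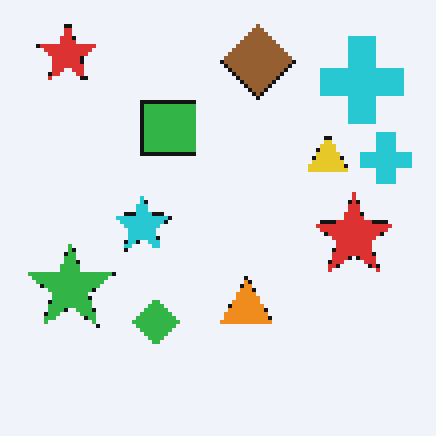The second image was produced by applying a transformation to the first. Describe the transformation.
The transformation is: mildly pixelated.

Shapes are reduced to large square blocks; fine edges and outlines are lost — a downscale-then-upscale (mosaic) effect.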